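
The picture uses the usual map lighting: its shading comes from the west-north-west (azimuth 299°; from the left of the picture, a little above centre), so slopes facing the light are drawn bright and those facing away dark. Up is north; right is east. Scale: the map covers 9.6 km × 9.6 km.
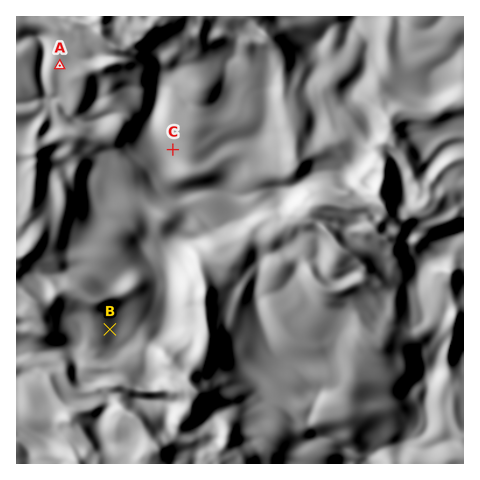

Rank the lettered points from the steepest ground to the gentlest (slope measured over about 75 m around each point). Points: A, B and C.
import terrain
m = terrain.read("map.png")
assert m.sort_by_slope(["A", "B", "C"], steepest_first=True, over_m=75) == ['C', 'B', 'A']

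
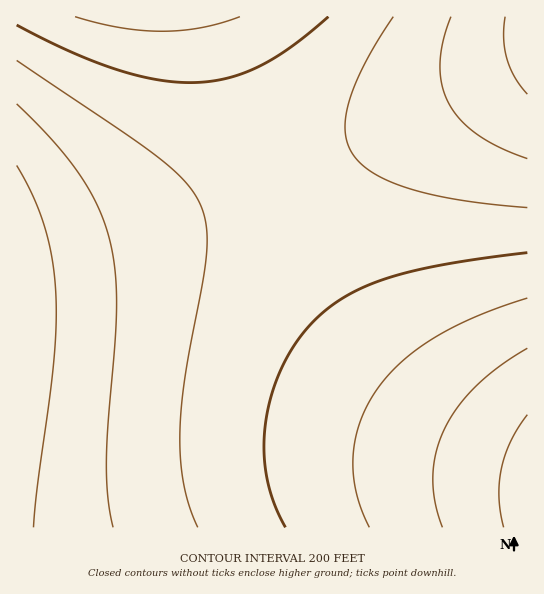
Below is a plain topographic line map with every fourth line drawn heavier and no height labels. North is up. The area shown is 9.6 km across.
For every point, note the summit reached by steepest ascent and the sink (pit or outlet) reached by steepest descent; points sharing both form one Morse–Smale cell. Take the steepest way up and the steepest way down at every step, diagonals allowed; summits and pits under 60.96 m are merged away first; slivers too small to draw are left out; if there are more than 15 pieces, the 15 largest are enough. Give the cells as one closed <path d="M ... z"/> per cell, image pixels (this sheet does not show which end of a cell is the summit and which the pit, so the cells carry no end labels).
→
<path d="M275 181l-62 26-78 25-69 17-50 9 1 270 511-1 0-73-58-27-32-20-31-24-32-33-30-37-24-38-33-64z"/><path d="M527 63l-153 74-98 45 12 29 33 64 24 38 30 37 32 33 31 24 32 20 57 26z"/><path d="M218 16l-202 1 1 240 49-8 69-17 78-25 62-26-28-74z"/><path d="M527 16l-308 1 28 90 26 71 4 3 72-32 177-85 2-2z"/>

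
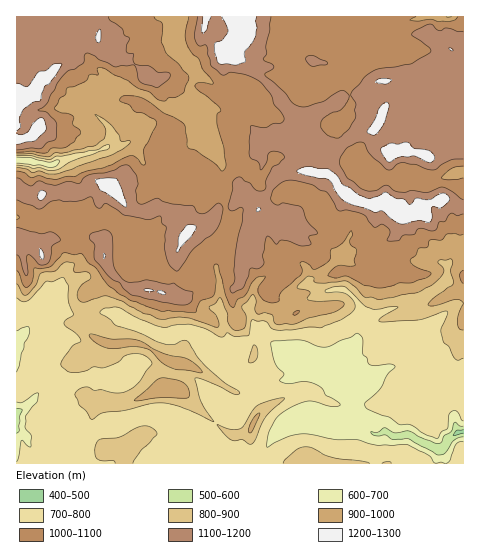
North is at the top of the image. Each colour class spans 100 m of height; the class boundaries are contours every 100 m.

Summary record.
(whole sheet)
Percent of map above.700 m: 94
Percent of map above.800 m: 73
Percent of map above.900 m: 63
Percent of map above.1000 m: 52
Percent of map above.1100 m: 25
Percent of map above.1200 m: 4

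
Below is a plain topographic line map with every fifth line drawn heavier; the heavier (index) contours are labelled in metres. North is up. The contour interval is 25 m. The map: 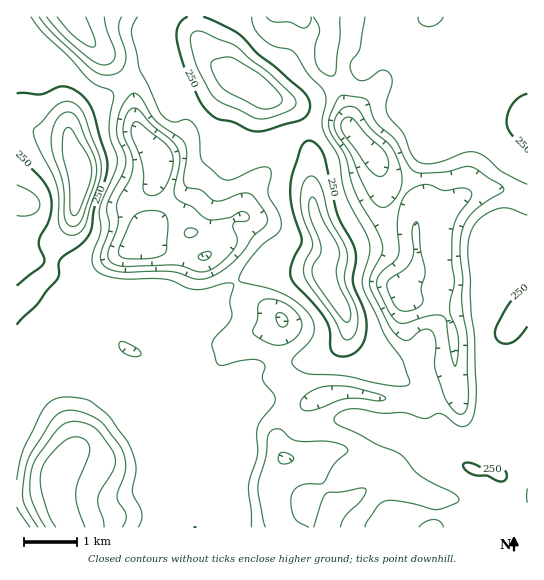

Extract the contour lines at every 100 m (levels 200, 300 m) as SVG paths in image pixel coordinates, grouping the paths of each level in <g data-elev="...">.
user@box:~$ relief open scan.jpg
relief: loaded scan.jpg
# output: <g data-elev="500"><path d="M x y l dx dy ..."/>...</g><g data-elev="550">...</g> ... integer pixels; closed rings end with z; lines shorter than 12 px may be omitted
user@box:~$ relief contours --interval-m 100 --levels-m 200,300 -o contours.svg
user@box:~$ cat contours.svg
<g data-elev="200"><path d="M38 527l-12-18-3-10 0-12 3-22 5-12 22-34 8-7 9-2 15 3 14 7 6 6 17 24 3 9 1 10-9 28 1 5 8 13 0 6-4 6"/><path d="M266 527l-7-30-1-12 8-28 2-22 3-4 6-2 5 1 8 8 5 3 37 1 11 3 5 5-1 3-13 12-11 18-21 2-5 3-4 5-2 10 3 14 4 5 11 5"/><path d="M314 527l7-25 5-8 35-6 4 1 1 2-3 7-17 17-6 12"/><path d="M459 414l-6-4-7-9-10-28-2-10 2-20-3-11-4-3-4 0-6 2-10 9-4 0-6-2-9-11-19-37-1-12 12-24 0-9-5-14-22-38-10-38-12-18-4-8 0-7 1-7 7-14 4-5 20 1 6 3 8 21 20 19 12 23 7 8 8 2 21-1 27-5 7 2 23 16 4 4-2 4-17 10-14 11-6 9-4 11-1 15 3 30-1 20 5 39 1 57-2 15-3 4z"/><path d="M303 410l-3-5 4-8 10-7 12-4 27 1 26 7 7 4-3 2-4 1-20-3-13 1-31 11z"/><path d="M274 345l-15-7-5-4-1-3 4-12 1-14 4-4 4-2 11 1 10 5 10 8 5 9-2 9-6 8-9 5z"/><path d="M199 279l-28-7-53 0-11-4-6-6 0-9 8-26-2-16 0-6 16-31 3-11-1-9-8-19 0-14 6-16 10-12 4 1 4 3 10 18 6 7 27 20 3 11-3 26 2 8 15 3 10 9 6 2 6-1 18-6 8-1 6 6 12 16 0 6-1 4-13 12-9 13-10 11-19 14-8 3z"/><path d="M122 17l-3 12 6 22 0 11-2 5-4 5-12 3-9-2-9-6-36-33-14-17"/><path d="M311 17l0 2-2 6-6 3-13-6-17 0-7-5"/><path d="M340 17l0 20-4 33-2 5-3 1-9-4-6-9-1-16 5-17-2-6-5-7"/></g><g data-elev="300"><path d="M346 322l3-1 2-8-2-8-9-18-3-9-1-8 3-13 0-8-16-30-8-20-4-2-2 6 0 11 10 25 2 10-1 6-7 11 0 9 12 20z"/><path d="M70 226l7 0 5-7 12-36 3-14-3-13-16-37-4-5-7-2-6 3-6 7-3 9-1 11 2 13 10 30 2 33 2 5z"/><path d="M261 109l13-2 5-2 3-4-1-6-11-12-13-11-24-14-8-1-12 4-2 4 1 5 10 18 8 5z"/></g>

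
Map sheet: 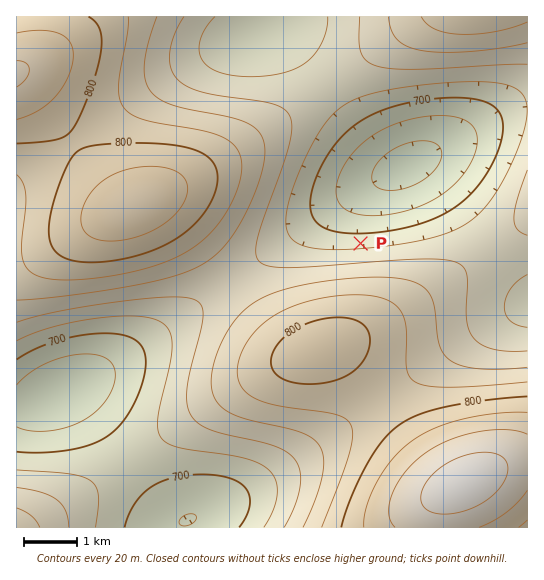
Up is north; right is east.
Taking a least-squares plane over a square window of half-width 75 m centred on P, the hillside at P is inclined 4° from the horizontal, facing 357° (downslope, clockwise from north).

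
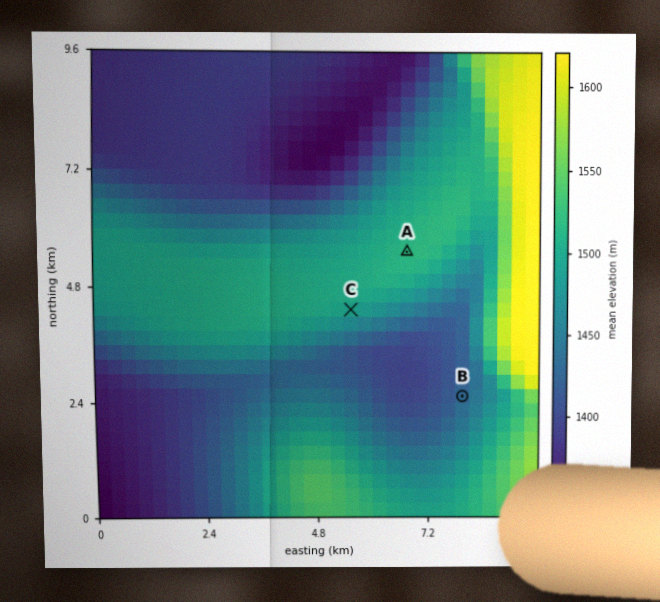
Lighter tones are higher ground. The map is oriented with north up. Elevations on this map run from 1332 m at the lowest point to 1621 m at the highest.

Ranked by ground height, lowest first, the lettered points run B C A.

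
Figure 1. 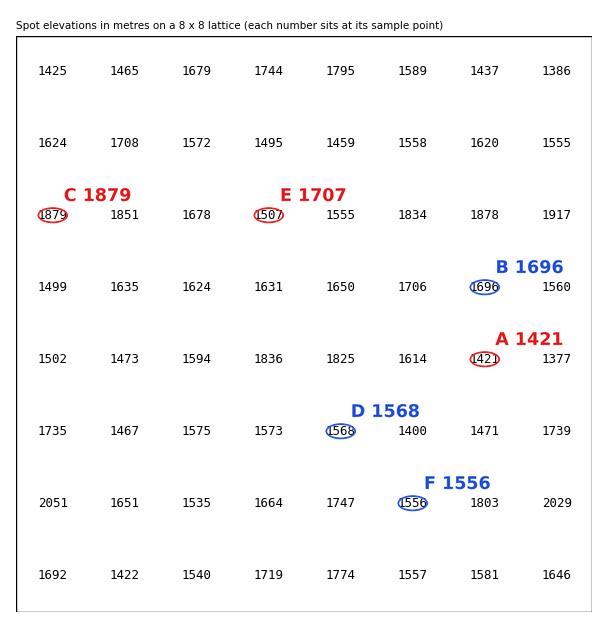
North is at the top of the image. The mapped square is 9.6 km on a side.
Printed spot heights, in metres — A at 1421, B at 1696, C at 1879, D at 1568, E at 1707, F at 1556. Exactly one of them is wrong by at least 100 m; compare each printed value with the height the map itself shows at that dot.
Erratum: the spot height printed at E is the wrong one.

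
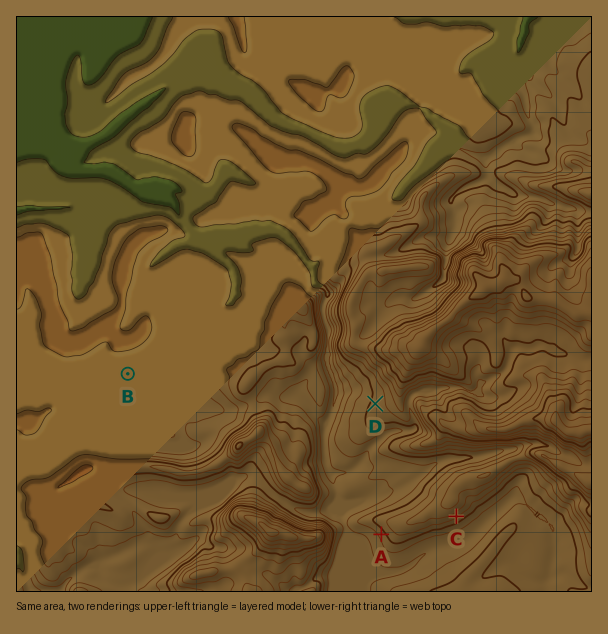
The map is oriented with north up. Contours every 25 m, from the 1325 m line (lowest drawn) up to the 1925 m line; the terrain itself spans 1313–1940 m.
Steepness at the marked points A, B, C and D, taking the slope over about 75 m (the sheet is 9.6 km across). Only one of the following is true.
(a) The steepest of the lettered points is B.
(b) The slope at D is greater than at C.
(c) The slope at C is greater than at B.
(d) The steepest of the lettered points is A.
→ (c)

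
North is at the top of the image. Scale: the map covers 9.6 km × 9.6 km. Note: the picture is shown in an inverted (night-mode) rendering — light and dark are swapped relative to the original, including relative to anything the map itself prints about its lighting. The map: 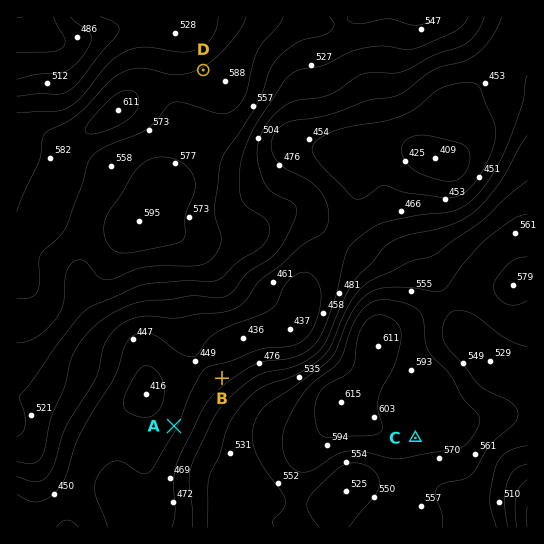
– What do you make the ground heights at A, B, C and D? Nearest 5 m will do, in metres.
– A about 445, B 465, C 590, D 580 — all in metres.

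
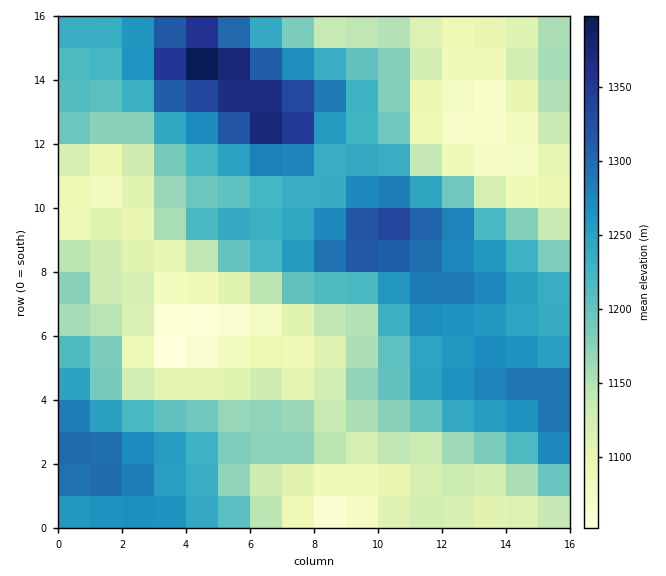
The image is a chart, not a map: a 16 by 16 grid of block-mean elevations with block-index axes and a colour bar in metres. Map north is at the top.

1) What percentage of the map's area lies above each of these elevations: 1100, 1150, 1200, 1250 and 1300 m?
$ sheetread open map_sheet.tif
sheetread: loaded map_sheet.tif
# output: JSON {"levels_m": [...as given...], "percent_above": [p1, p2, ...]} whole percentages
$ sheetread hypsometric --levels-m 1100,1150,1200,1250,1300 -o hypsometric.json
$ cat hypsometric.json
{"levels_m": [1100, 1150, 1200, 1250, 1300], "percent_above": [84, 63, 48, 28, 8]}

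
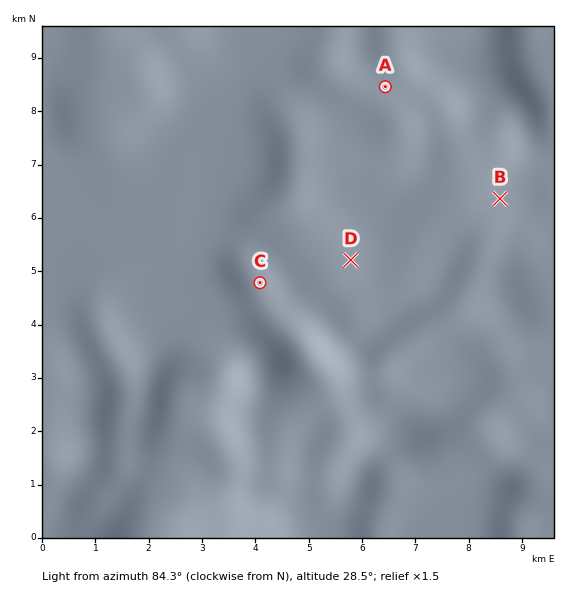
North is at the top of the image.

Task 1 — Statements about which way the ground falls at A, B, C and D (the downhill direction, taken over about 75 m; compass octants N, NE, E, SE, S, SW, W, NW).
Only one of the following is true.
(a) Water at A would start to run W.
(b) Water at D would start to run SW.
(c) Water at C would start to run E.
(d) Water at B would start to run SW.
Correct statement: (c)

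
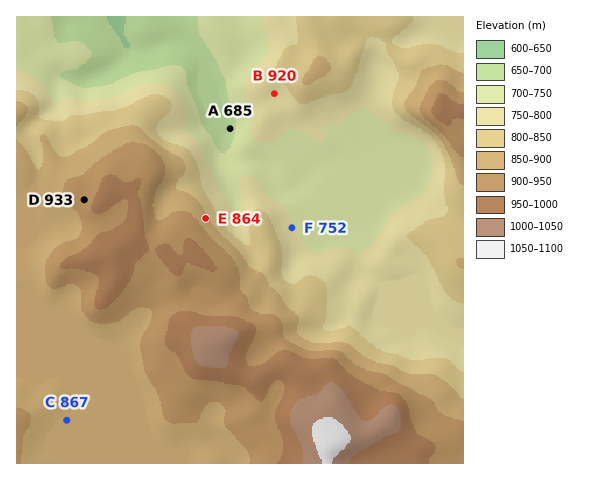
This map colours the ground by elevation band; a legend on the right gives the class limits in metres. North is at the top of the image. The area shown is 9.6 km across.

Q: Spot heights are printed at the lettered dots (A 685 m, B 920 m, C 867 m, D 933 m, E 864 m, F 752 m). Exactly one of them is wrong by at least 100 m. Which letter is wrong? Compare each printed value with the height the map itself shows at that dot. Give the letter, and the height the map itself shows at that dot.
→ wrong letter B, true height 770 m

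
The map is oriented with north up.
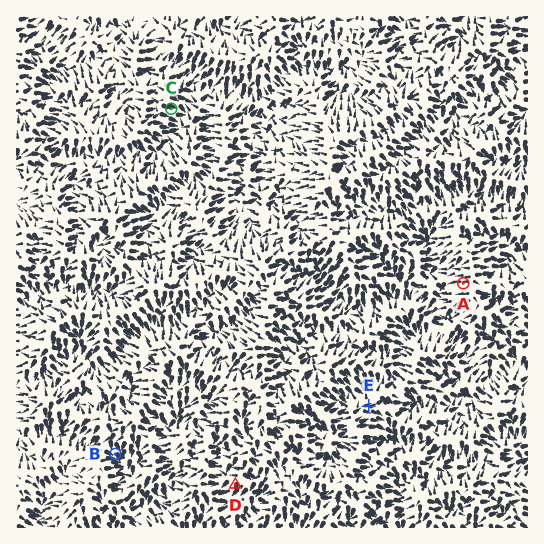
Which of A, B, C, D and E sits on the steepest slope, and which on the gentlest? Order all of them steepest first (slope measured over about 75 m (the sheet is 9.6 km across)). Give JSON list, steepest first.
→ ["C", "D", "A", "B", "E"]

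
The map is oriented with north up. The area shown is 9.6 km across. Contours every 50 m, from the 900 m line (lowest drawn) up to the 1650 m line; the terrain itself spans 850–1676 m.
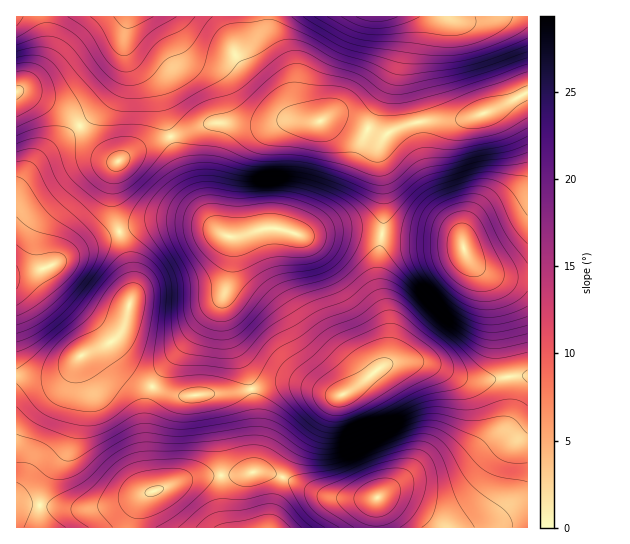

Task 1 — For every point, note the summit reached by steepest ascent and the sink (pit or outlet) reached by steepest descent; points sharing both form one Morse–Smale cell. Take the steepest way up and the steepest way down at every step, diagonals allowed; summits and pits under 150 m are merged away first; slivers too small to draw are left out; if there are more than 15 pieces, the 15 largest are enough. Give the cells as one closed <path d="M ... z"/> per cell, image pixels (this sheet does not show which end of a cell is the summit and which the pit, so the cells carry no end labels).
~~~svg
<path d="M107 347l-5 0-20 8-15 14-12 7-39 1 1 151 117 0 3-19 6-11 7-6 44-15 49-2 8-3 15 0 11 3 48 21 20 3 32-2 0 31 151-1-1-151-57 4-40-16-28-3-19 4-40 30-12 0-26-10-22-2-53 10-51 3-25-8-21-12z"/><path d="M183 221l-33 2-30 8 12 46 0 20-7 26-5 11-16 12 11 8 5 9 13 13 21 12 25 8 51-3 53-10 22 2 26 10 12 0 14-8 28-24 3-6 1-27-1-12-9-32 0-33 2-11-2-9-20-2-26 0-30 5-21-7-16-1-35 9-25-12z"/><path d="M338 117l-9 0-8 4-32-1-31 5-45-2-62 20-17 8-17 11-4 12 0 37 6 20 31-8 33-2 23 4 25 12 35-9 16 1 21 7 30-5 26 0 22 4 2-2 1-14 0-29-5-41 6-14z"/><path d="M527 16l-258 0-1 10 5 15 16 28 3 9 1 25 8 13 10 5 27-4 39 16 9 2 8-6 25-8 42-1 12-3 22-8 32-16z"/><path d="M267 16l-137 0-5 13-1 36-5 18-12 19-27 24 22 26 16 9 27-16 61-21 24-1 28 2 31-5 21 1-9-5-6-9-4-34-4-11-16-27z"/><path d="M527 93l-32 16-22 8-12 3-42 1-18 6-14 6-8 16 5 41 0 29-3 15 76 7 6 4 5 13 13 11 17 7 29 1z"/><path d="M390 235l-9 0-2 18 0 33 9 32 1 12-1 27-4 8 18-4 23 2 45 17 57-4 1-98-30-2-17-7-13-11-5-13-6-4z"/><path d="M119 232l-20 7-53 29-30 7 1 101 33 1 9-2 23-20 24-10 14-11 5-11 7-26 0-20z"/><path d="M81 127l-3 0-33 26-18 20-11 17 1 85 29-7 27-16 46-21-7-34 1-23 4-12-15-10z"/><path d="M266 472l-72 5-44 15-7 6-6 11-2 18 241 0 1-30-32 2-20-3-31-15z"/><path d="M129 16l-112 0-1 75 13 2 26 12 16 11 10 9 26-23 12-19 5-18 0-28z"/><path d="M25 92l-9 1 1 96 10-16 18-20 35-27-18-17z"/>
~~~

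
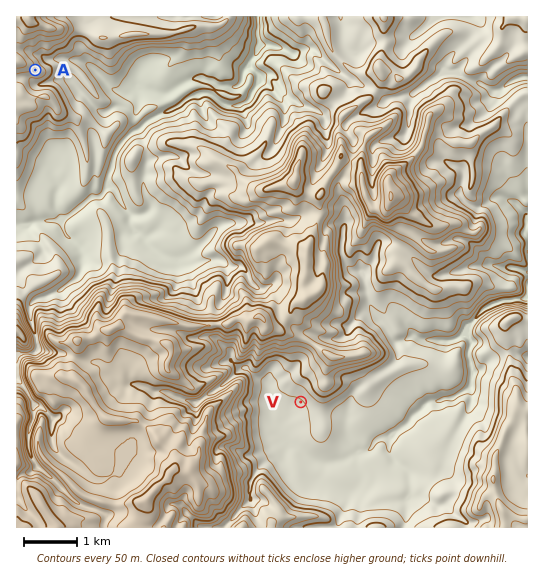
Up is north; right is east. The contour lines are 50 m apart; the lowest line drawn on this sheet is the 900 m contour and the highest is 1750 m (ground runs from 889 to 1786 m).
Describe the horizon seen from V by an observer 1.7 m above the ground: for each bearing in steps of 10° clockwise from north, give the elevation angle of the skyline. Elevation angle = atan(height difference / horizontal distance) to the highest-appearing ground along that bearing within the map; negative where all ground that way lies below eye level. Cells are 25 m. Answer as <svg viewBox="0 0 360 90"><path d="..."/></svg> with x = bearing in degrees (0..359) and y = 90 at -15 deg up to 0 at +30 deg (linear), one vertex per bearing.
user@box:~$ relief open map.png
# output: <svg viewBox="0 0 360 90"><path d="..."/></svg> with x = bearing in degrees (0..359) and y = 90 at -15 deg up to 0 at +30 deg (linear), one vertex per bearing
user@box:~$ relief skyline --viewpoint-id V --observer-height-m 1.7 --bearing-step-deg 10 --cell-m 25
<svg viewBox="0 0 360 90"><path d="M0 34l10-1 10-4 10-4 10 0 10-4 10 0 10 6 10 8 10 7 10 6 10 3 10 1 10 3 10 2 10-2 10 1 10-4 10-2 10-3 10-1 10 5 10-15 10-3 10-2 10 0 10 0 10 2 10 1 10 4 10 3 10-2 10-6 10-4 10 0 10 2"/></svg>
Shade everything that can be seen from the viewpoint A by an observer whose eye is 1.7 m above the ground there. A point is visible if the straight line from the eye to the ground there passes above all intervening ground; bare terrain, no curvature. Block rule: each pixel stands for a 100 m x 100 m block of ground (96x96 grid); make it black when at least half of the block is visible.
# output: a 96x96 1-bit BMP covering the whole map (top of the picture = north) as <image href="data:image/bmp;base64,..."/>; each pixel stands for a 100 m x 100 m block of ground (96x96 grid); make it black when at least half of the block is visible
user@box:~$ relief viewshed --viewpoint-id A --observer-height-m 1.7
<image width="96" height="96" href="data:image/bmp;base64,Qk2+BAAAAAAAAD4AAAAoAAAAYAAAAGAAAAABAAEAAAAAAIAEAAATCwAAEwsAAAIAAAAAAAAA////AAAAAAAAAAAAAAAAAAAAAAAAAAAAAAAAAAAAAAACAAAAAAAAAAAAAAACAAAAAAAAAAAAAAAEAAAAAAAAAAAAAAAMAAAAAAAAAAAAAAAYAAAAAAAAAAAAAAA4AAAAAAAAAAAAAABgAAAAAAAAAAAAAAAAAAAAAAAAAAAAAAAAAAAAAAAAAAAAAAAAAAAAAAAAAAAAAADAAAAAAAAAAAAAAACAAAAAAAAAAAAAAAAAAAAAAAAAAAAAAAAAAAAAAAAAAAAAAAAAAAAAAAAAAAAAAAAAAAAAAAAAAAAAAAAAAAAAAAAAAAAAAAAAAAAAAAAAAAAAAACAAAAAAAAAAAAAAADAAAAAAAAAAAAAAADAAAAAAAAAAAAAAADAAAAAAAAAAAAAAAAAAAAAAAAAAAAAAAAAAAAAAAAAAAAAAAAAAAAAAAAAAAAAAAAAAAAAAAAAAAAAAAAB4AAAAAAAAAAAAAA/4AAAAAAAAAAAAAA8gAAAAAAAAAAAAAAYAAAAAAAAAAAAAAAAAAAAAAAAAAAAAAAAAAAAAAAAAAAAAAAAAAAIAAAAAAAAAAAh/AAAAAAAAAAAAABH/gAAAAAAAAAAAACH/8AAAAAAAAAAAACH//AD/zAAAAAAAAAAH/B///gAAAAAAAAAD/////8gAAAAAAAAB3//+f9wAAAAAAAAAzwP+P/8AAAAAAAAAZ4H+P/+AAAAAAAAAA/z/P+PAAAAAAAAAAAL/OwEAAAAAAAAAAAD/uwEAAAAAAAAAAAD//gEAAAAAAAAAAAD/+gCAAAAAAAAAAAD/4gCAAAAAAAAAAAH8ZgGAAAAAAAAAAAH+ZgGAAAAAAAAAAAP/7wOAAAAAAAAAAAfh/4eAAAAAAAAAAAfw/8fAAAAAAAAAAA/wP/fAAAAAAAAAAA/wAPgAAAAAAAAAAB/4AAAAAAAAAAAAAA/gAAAAAAAAAAAAAA/gAAAAAAAAAAAAAAwgAAAAAQAAAAAAAIxQfgAAAQAAAAAAAI5w/wAAAQAAAAAAAY/wf8AAAwAAAAAAAQ////wAAwAAAAAAAw////wAAwAAAAAAAw/8cf4AAQAAAAAABw/84f4AAYAAAAAAAw//+H4AAOAAAAAAAw4/3j4AAAAAAAAAAZg/Dx8AAAAAAAAAIf//h48CAAAAAAAAIP//w48CEAAAAAAAYD/9w4cCMAAAAAAAcD/xwceGfAIAAAAAeB/x48OGbgIAAAAA/A/z48OGAQIAAAAHDsHzB8PPAAMAAAAGB/D2B8f/gAOAABwAAf48B8f/4AHAAAwAQP8c4c/wMADgAD/AAP/D+Z/wAABgADkAAf/3mP/wB4AAADAAAf//pH/4DgAAAAAACf//wH/4PgAAAAQAGH//gH3w/AAAABwAMB//gPnzHAAAAAAAcAf/gPHuHAAAAAAD8AH/gHH8DAAAAAH/8AH7AA/8DgIAAA/z+Af7AA/4DgEAAF/3///yAA/4DwCACN/vx/jyAA94DgAACN+AgAAiAA9wDgAAGMwA4AAAAA7wDgAAD8AA8AAAAA7wHgAAB8="/>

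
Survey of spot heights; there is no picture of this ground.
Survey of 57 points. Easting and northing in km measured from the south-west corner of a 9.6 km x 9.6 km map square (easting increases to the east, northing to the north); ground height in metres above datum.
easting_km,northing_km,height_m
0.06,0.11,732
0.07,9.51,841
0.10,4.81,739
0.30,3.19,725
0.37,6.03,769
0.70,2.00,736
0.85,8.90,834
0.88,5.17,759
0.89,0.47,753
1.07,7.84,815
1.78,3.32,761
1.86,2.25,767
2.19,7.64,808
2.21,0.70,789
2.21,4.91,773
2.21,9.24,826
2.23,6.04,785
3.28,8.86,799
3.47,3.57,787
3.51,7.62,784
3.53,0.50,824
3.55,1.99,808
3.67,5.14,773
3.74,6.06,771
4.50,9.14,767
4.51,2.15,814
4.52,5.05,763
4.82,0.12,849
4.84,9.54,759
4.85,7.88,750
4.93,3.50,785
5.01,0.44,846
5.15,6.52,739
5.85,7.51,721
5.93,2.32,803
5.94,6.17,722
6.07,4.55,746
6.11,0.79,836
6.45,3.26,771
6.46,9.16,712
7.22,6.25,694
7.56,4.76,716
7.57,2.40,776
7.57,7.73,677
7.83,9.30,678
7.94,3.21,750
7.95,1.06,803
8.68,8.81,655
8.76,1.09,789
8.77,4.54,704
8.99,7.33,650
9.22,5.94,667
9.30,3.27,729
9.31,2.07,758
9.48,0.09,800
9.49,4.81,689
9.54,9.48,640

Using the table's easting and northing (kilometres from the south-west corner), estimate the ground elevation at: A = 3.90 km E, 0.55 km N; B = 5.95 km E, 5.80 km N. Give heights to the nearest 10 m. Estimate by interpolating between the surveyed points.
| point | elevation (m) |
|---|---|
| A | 830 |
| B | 730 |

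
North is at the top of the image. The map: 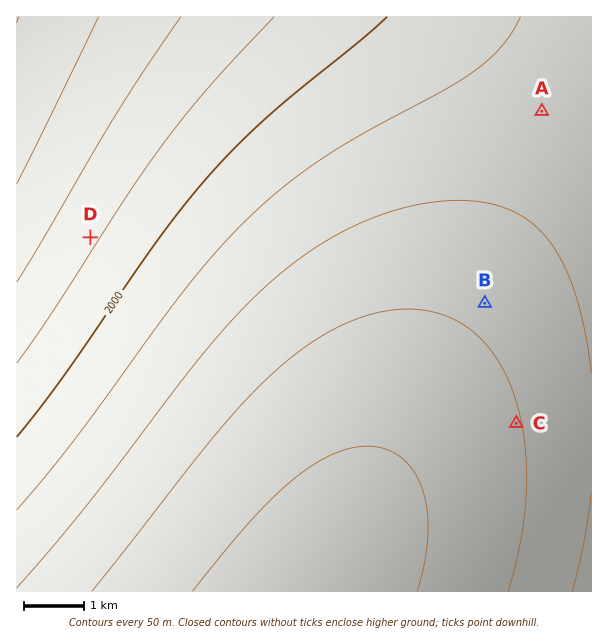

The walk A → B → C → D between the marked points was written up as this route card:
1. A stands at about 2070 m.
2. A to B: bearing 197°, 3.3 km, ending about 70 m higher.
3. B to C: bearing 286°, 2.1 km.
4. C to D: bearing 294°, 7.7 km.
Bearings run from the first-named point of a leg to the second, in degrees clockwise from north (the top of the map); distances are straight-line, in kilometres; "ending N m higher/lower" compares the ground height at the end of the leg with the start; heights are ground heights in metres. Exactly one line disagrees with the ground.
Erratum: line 3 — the bearing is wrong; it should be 165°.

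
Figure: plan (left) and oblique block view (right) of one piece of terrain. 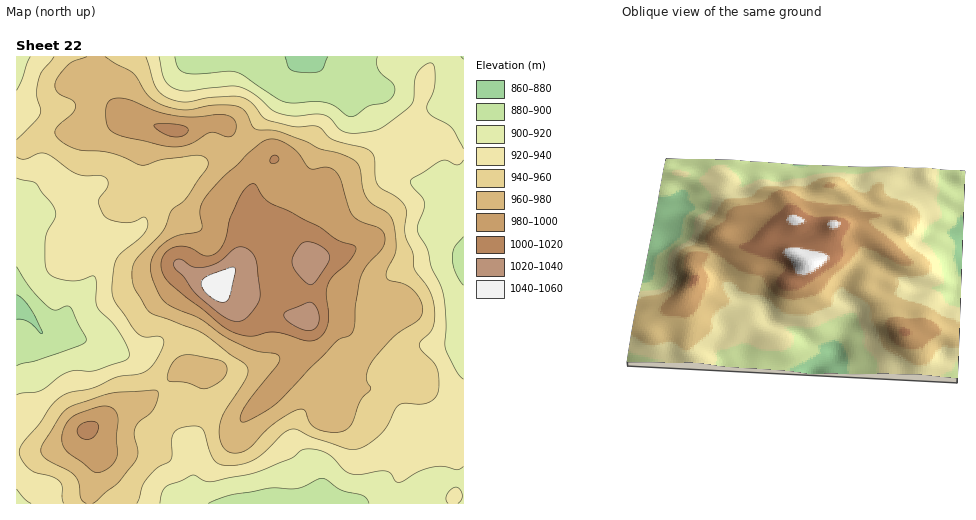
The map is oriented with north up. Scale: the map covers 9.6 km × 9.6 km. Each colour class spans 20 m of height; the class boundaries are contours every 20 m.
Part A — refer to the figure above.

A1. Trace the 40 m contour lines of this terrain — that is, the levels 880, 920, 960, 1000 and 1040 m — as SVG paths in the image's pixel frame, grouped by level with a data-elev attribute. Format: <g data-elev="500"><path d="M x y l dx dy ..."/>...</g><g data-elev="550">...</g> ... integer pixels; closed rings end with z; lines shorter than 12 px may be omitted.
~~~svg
<g data-elev="880"><path d="M17 295l7 5 6 9 12 24-2 0-12-11-11-3"/><path d="M328 57l-7 13-12 3-12-1-6-2-3-4-3-9"/></g><g data-elev="920"><path d="M160 503l2-10 3-6 27-12 3 0 8 5 7 2 39-8 42-15 9-8 6-2 11 1 10 3 6 5 11 12 6 4 10 1 25-4 5 2 5 7 3 2 5-1 16-10 11-3 12-2 16 4 5-4"/><path d="M458 503l3-3 1-5-2-6-4-2-4 2-5 5-1 5 2 4"/><path d="M17 489l8 10 6 4"/><path d="M463 379l-7-8-11-23 1-27-3-28-3-9-8-16-5-19-10-19 1-7 6-15 0-6-2-5-10-11-2-5 3-3 27-17 6-1 12 5 3-2 2-3"/><path d="M17 178l19 6 19 25 0 9-8 14-2 8 0 23 3 9 7 6 14 3 9 0 13-5 4 1 1 5 0 18 1 7 21 23 8 14 3 10-1 5-4 2-30 10-18-1-7 2-9 4-19 14-24 5"/><path d="M463 149l-11-21-20-12-5-6 0-4 6-14 2-9 0-15-3-5-7 2-8 9-3 8 0 18-6 8-29 21-9 3-17 1-12-3-11-12-7-3-8-1-22 2-16-4-6-3-17-15-15-7-10-1-41 5-13-2-7-4-4-6-5-22"/><path d="M30 57l-13 33"/></g><g data-elev="960"><path d="M93 503l25-20 18-23 2-8-4-16 1-7 4-7 11-8 4-6 4-12 0-3-1-3-45 3-41 13-10 9-17 27-3 8 2 6 5 4 20 10 7 5 4 9 2 14 5 5"/><path d="M200 388l9 0 13-8 5-8-2-8-7-4-25-5-8 0-7 3-5 4-4 7-2 7 1 5 19 2z"/><path d="M87 57l-18 7-9 10-5 8 0 6 2 4 16 8 3 6-3 7-17 16-1 6 5 6 16 8 35 4 30 12 22-6 32-4 8 1 5 6-1 7-20 28-16 14-8 21-27 28-3 7-1 10 3 12 15 23 51 20 29 22 13 8 4 5 1 5-2 7-21 31-4 11-2 15 4 11 5 4 4 2 6 0 7-2 7-5 22-23 17-10 9-4 5 1 5 13 8 6 16 3 7 0 6-3 6-7 8-22 10-11-4-8-1-5 6-14 22-25 25-18 4-9-3-11-8-10-8-5-15-4-3-3 1-7 9-20-2-27-6-10-16-9-5-6-4-8-2-19-3-7-5-5-9-4-24-6-14-8-25-9-25-3-4-3-7-15-8-5-23-1-29 5-12-2-12-3-13-10-15-22-28-16"/></g><g data-elev="1000"><path d="M85 439l6 0 5-4 3-7-2-5-3-2-6 1-9 4-2 4 1 5z"/><path d="M303 340l12 0 6-3 4-5 4-13-3-24 2-11 5-8 18-16 4-7 1-5-2-3-18-6-18-13-48-23-7-6-7-12-5-1-7 6-5 9-9 20-5 22-7 10-5 4-6 1-19-9-7-1-7 1-6 3-5 6-2 7 1 8 4 8 6 6 49 40 10 6 19 5 19-4 8 0z"/><path d="M271 163l6 0 2-3-1-3-2-2-4 1-2 3z"/><path d="M169 136l7 1 7-1 4-4 1-3-5-3-9-2-15 0-5 1 6 6z"/></g><g data-elev="1040"><path d="M219 302l6 0 4-5 6-25 0-3-1-2-24 8-8 6-1 4 3 6 7 7z"/></g>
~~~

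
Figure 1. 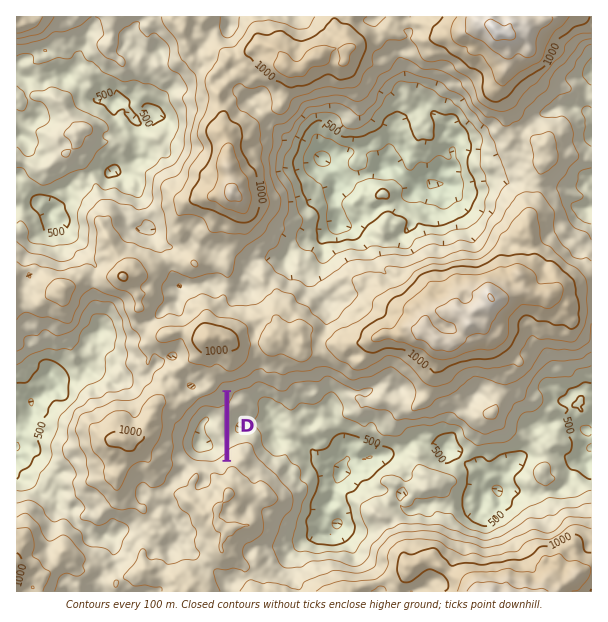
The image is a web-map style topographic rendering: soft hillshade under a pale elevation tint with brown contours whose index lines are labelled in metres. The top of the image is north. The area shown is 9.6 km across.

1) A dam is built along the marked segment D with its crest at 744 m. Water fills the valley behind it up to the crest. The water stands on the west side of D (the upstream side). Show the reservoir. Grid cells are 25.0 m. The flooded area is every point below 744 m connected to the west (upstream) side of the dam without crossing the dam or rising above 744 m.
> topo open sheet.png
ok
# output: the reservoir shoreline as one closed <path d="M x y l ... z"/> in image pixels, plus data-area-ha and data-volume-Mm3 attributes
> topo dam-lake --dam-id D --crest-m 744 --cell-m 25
<path d="M224 394l-1 2-4 2-3 0-4 4-8 0-6 2-10 12-2 9-6 9 0 18 3 5 9 6 5 1 15 0 3 2 9-5 0-67z" data-area-ha="69" data-volume-Mm3="61.06"/>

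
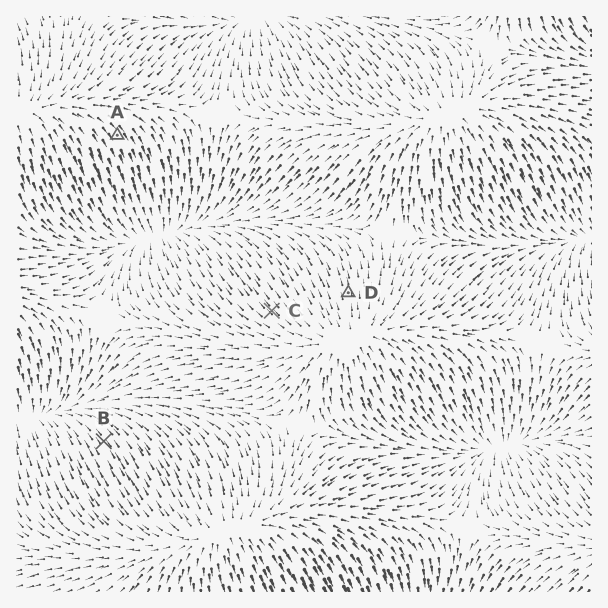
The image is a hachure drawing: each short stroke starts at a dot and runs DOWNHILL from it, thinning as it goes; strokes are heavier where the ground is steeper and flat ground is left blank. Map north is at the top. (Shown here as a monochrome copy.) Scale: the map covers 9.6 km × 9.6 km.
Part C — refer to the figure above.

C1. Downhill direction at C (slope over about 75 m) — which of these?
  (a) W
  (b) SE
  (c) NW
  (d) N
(c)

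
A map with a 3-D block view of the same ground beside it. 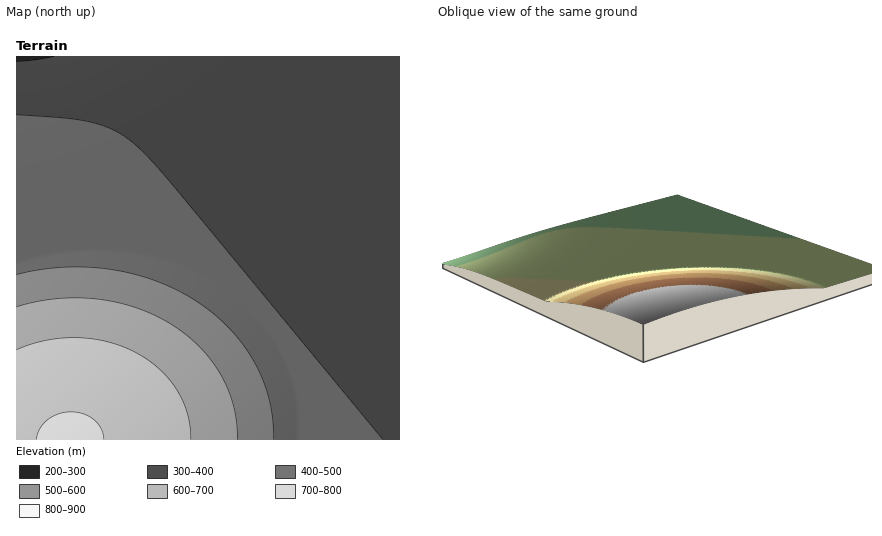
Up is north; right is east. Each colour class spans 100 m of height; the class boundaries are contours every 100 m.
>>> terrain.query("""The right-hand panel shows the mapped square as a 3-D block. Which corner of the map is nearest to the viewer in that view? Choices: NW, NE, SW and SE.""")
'SW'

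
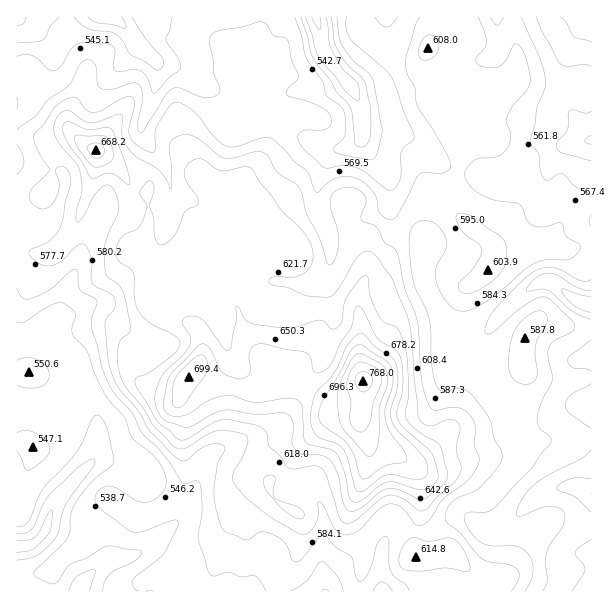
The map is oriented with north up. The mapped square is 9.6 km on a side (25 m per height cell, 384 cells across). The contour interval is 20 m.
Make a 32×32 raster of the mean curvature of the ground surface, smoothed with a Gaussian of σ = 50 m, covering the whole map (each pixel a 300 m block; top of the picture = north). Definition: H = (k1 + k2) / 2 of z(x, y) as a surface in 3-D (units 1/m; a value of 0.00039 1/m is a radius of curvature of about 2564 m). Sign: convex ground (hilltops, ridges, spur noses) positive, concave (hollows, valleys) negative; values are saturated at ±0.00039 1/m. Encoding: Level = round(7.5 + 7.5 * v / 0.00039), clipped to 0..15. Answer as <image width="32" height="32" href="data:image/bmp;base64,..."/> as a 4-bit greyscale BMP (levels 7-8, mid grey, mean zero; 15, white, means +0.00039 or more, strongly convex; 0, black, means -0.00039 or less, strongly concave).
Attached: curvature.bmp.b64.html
<image width="32" height="32" href="data:image/bmp;base64,Qk12AgAAAAAAAHYAAAAoAAAAIAAAACAAAAABAAQAAAAAAAACAAATCwAAEwsAABAAAAAAAAAAAAAAABEREQAiIiIAMzMzAERERABVVVUAZmZmAHd3dwCIiIgAmZmZAKqqqgC7u7sAzMzMAN3d3QDu7u4A////AJmwi7mZl4aIdKond3mciJfMuSRpl4iGmmaKTriqiqV4A8qWY4l5h1hld0qa9WiHZuB5iKhHiYZalbVWZXJFmZnyTImqpHl2vYTmEsQ2lWq5uQfbdIdqepY13hXIR4hDU6iQeGRZSZmHQ4977bh5mGiaqChjeTZ4aFJtrNdpiIiYuYlYZq0zN3m4nKpoh2eJmYZoVTnJlXZTyc5xKNlnhnd3iUV6/ImrlXp9dWOHZ4ZVmXc5579oiZhW7+hEd3ipicplW6Rf9Wh5YN/pNXh4uFh2ZWuGEtJ8mZK6SkZ3eaVWhniKZ2mVh2aEaktWd0m5qqVUhouZZpeIhppsVXczzcSpV1O4dnmWd2WpiDa7khsDiXS4iHeIZmdkfIdImbwwfpqie6h4iIh6o3uHV3eZu8iGxmqneHiJqpKZeGV4mYmaVVxXeVl3eIlUmGlWuohnlZtMVYpId3iJKto4qZd4hpl8V3SsKKmpikrKRbh2Z5aIVzLKiju4uXh2lleWd3amqVpN+2KZpGuWUzOZZ4eYd1WZzqsGuXRWhXuBlmmImXeFZeUskcp4h4q9kaaZmHd3eYZ5V/DIV3hmeBWXmXiZd2mnS3S1dWiIidYHeHh3fKeKyFqncUiIh5pwupfIZlmXWXZ5ngioiZiNFNqE2mpql1hYiUJbeZiJjgbrZ5isO4aH"/>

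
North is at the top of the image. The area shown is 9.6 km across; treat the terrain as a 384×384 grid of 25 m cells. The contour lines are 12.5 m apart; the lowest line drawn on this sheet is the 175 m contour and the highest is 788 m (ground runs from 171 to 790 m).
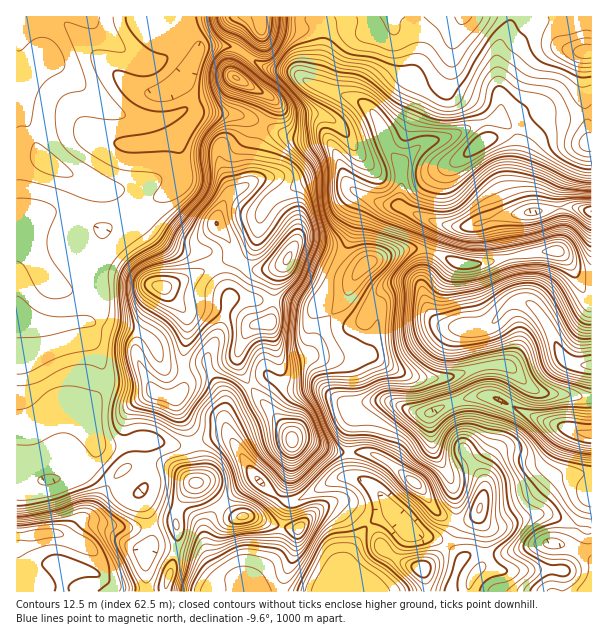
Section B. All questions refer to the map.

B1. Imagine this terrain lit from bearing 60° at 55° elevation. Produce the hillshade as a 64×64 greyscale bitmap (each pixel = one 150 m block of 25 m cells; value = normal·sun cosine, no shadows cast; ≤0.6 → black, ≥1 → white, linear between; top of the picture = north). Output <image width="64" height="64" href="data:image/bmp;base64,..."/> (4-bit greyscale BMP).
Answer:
<image width="64" height="64" href="data:image/bmp;base64,Qk12CAAAAAAAAHYAAAAoAAAAQAAAAEAAAAABAAQAAAAAAAAIAAATCwAAEwsAABAAAAAAAAAAAAAAABEREQAiIiIAMzMzAERERABVVVUAZmZmAHd3dwCIiIgAmZmZAKqqqgC7u7sAzMzMAN3d3QDu7u4A////AIiZmIiZmsuWi7uZmZiHeJqpiIiIdkM3moeJiIiYh3iJmZmYiIiby5Z7u6mZiId3mqmIiIdlMkiql4mIiZmHeJqZmYiIiKzLhnq7qYiIh3eJqpiIdkM0ebqYiJmaqqmaqoiIiHd5zcqHeruoiId3ZnmqmIdURXiau6iImqq7uqqpiIh3d5vcuYd4q5h3dmZlWKqYdlRpqpmqmHeJq7upmYiIiHeJvMuYh2erl2ZVRVVXqpd2VYu6mIh3ZniaqpiHd5mZmaq7qZmHVquWVURFZmiql3d3q6mGVmZmiZqZh2d4mZmqqqqqqpdXqoZVVnmZibqYiImqmGRGd2eaqqmHiJmZmZmZq8y6h2ipd2Z5vMuZq6mZmamGMlmXaKu7qZmqqpmZh4q8y6mGZ4d3iJvdy6iaqZmqmGMUnKdoq7uqq7uqmZmIiau6mIdVZniavNyoeJmqqrqWMSfNpliru6qruqmZmZiJmZmIh1RGiazdymNXmpmqqWMBa92WV6u7uqqqmYiIiIiIiIiHQ1irzdylEEeJmZmGQSa97IVXq8u7qpmZiIiIiId4iIdVeavN22EAN4iYh1Qki93aZWmrzLqpqqqIiIiJiHiJh3iZm83IIABHiIh2VGnN3bdFiru7qqu7u4iIiJmYeImIiImbzKUAAViZq6iJvM3clDerqqqrzMy7mIiJmZh3iIiHeJu6cxETerzuyqvLvNyDSLuqq83dzLuIiImZh2eIh2VomqlTIiWL3v7Kqqq923RZu6q83t26mYiIiZiHVndlRGmqp1MjR5vv/bmZq83LhWm7u83dyph2iIiIiIZVZUM1eqqXQyR5rO/sqZq83LqHeau8zLmHZVWIiIiIh1RURFaKqYZCNpu87+uZm8y5h3iJq7uoZEVVVoiIiIiHZERWeJqZhjJpu83uyYiKqGVVZnmamGM0Z4iJmYiIiIhkM2iZmqqFNYqqvdyWVnd1RFZmZ3dkM1iru7uYiIiIiHQjepiKqXRHqpm8yWVWd2VXiZiIdlRGm8zLu4iIiIiYYhWal4qoZGmpiLyod3eHeJq7uqmYdnm93cuqiIiImZhRJ6p2iqdVeah5zKiIiIibzMzLqZmZm83cuYiIiIiJh0E4qXV5l1V5l3rcqZmZmazd3cupmZmrzduWZoiIiIiHQlmYZWiYZWiGe9ypqZmZvN3dy6qZmJq8ymRFiIiIiIdTWIZUWJh1V3aL3KmZmZms3dy6qpmYibzJQjSIiIiIiGRFZTNYmHZXd5zcqZmZmazd3KmZiIiJvKYhI5mZmIiIYxNDNHmZh3eIrdypmZmYrN3LmId4iImqhBEkmZmZiIhhATNGiaqYiIiszKmIiZic3cl2ZneJmahjETWZmYiIiFAAJGiaqpiIh4u6qYeJmazduFVWZ4iIhkISV5mYiIiHUABGiamZmHZmeJmph3iarN22RERVZ3dlMRNomYiIiIdQAWiaqZmHZmVniaqXeJmry5UzNEVVVUMhFImYiIiIiGMSaaqpmYdmZmeau5h3iZqpdCJFZmZTIhE2moiIiIiIdkRomZmIh3iHZ6urqXeJqqhkNGiZmHVDM1i8iIiIiJiId2Z3d4h3mpdnm6u6mIq7uod5u7qqmId3i82IiIiJmIiIdkRWd2erp1aLvMupmry7u8zMupmZmYm93YiIiImYiIiGQkZmebuoZXvd7curvMzM3MupmZmIiL3tiIiIiYiIiIdTNFaLy6hme+7+y7vMzMzLqqmZqph4rN2IiIiIiIiIiHUyRpu6mHZ77/7LvMzLuYd4iImaqYic3YiIiIiIiIiIh0IlmqqYh4vu7cu7u6hlVWiIiImIeJqpiIiHd4iIiIiIYxNpmZmIm+7tuqmZhURWeIiIh3ZVZUKIh3d4iImZmJiFEEiZmZmb3u25d3h1RWeImYiHdkMyAId3d4iZmZmZmYYQN5mqmave3JdWiYZWZ4iIiHdkMiERh3eImZmZmZmZhQBYmaqqrN7shVebllZ3eIiHZUMiIjSIiJmZmZmZmZmEAWmZqqq97utlebuWZnd4iHZUMzM0RYiJmZmZmZmJmXQCeZmqq83u2Vabund3d3eIdlVERFVWiImZmZmYiIiYdBN6qpqrzd3HWKy4d4h3d3iHdmZmZmeImZmZmIiIiIiGM3qqmqq83JZ6vKdnd3d2eJmYd3dnd4iZmZiIiIiIiIdUaamZmKzbd5vLlmZmVWZ4mYh3d3d4iJmZiIiIiJmIiHVniHdnrcqavMp0VVREVniYh3h3d3iImZmIiImZmZiIdEVlREje27vLqENEREVniJh3iId3eIiZmIiJmZmZmIhiEjIkjf/cu6qFIkRVZ4mZmXd3d3d4iImIiJmZmZmYh1AAE2rf/suph1MjVmd4iZqod3d3Z3iIiIiJmZmIiIiHMABJ3u/tqHZlQ0VniHiJmphmd3dmd4iIiJmZmIiIiYcwBL7u7sl2VVVEVniHd4mZl2Z3d2ZmiIiJmZmIiImZmEAI3tqrl2ZVVVVmeHd3iZmYd3d2VWaIiJmZmIiJmZmYY0nKVHmGZlVWZmd4d3eJmZh3d2Zmd4iImZmIiJmZiJh0V2EDipd2ZmZ3d4iHd4mZmHd3d3eIiImZmIiZmZiIiGISAAerqId3d3d4iId3iJmYd3d4iJmImZmIiZmZmIiIUAASWczKmId4iIiIiIiImZmIiIiJmYiZmIiJmZmIiIcwADV6zcqYiIiIiIiIiHiJmYiIiIiI"/>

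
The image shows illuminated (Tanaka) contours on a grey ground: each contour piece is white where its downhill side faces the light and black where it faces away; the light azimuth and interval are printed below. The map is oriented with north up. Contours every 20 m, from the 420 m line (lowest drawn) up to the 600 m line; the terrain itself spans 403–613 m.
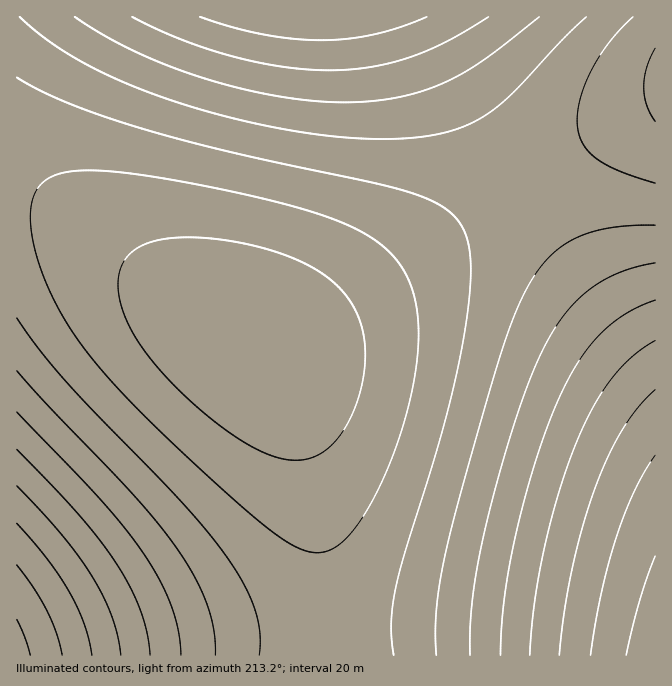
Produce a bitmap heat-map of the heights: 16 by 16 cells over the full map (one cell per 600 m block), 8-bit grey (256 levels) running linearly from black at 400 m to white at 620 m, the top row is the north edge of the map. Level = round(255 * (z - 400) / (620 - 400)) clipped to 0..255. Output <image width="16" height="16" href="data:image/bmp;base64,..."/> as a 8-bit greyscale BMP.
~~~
<image width="16" height="16" href="data:image/bmp;base64,Qk02BQAAAAAAADYEAAAoAAAAEAAAABAAAAABAAgAAAAAAAABAAATCwAAEwsAAAABAAAAAAAAAAAAAAEBAQACAgIAAwMDAAQEBAAFBQUABgYGAAcHBwAICAgACQkJAAoKCgALCwsADAwMAA0NDQAODg4ADw8PABAQEAAREREAEhISABMTEwAUFBQAFRUVABYWFgAXFxcAGBgYABkZGQAaGhoAGxsbABwcHAAdHR0AHh4eAB8fHwAgICAAISEhACIiIgAjIyMAJCQkACUlJQAmJiYAJycnACgoKAApKSkAKioqACsrKwAsLCwALS0tAC4uLgAvLy8AMDAwADExMQAyMjIAMzMzADQ0NAA1NTUANjY2ADc3NwA4ODgAOTk5ADo6OgA7OzsAPDw8AD09PQA+Pj4APz8/AEBAQABBQUEAQkJCAENDQwBEREQARUVFAEZGRgBHR0cASEhIAElJSQBKSkoAS0tLAExMTABNTU0ATk5OAE9PTwBQUFAAUVFRAFJSUgBTU1MAVFRUAFVVVQBWVlYAV1dXAFhYWABZWVkAWlpaAFtbWwBcXFwAXV1dAF5eXgBfX18AYGBgAGFhYQBiYmIAY2NjAGRkZABlZWUAZmZmAGdnZwBoaGgAaWlpAGpqagBra2sAbGxsAG1tbQBubm4Ab29vAHBwcABxcXEAcnJyAHNzcwB0dHQAdXV1AHZ2dgB3d3cAeHh4AHl5eQB6enoAe3t7AHx8fAB9fX0Afn5+AH9/fwCAgIAAgYGBAIKCggCDg4MAhISEAIWFhQCGhoYAh4eHAIiIiACJiYkAioqKAIuLiwCMjIwAjY2NAI6OjgCPj48AkJCQAJGRkQCSkpIAk5OTAJSUlACVlZUAlpaWAJeXlwCYmJgAmZmZAJqamgCbm5sAnJycAJ2dnQCenp4An5+fAKCgoAChoaEAoqKiAKOjowCkpKQApaWlAKampgCnp6cAqKioAKmpqQCqqqoAq6urAKysrACtra0Arq6uAK+vrwCwsLAAsbGxALKysgCzs7MAtLS0ALW1tQC2trYAt7e3ALi4uAC5ubkAurq6ALu7uwC8vLwAvb29AL6+vgC/v78AwMDAAMHBwQDCwsIAw8PDAMTExADFxcUAxsbGAMfHxwDIyMgAycnJAMrKygDLy8sAzMzMAM3NzQDOzs4Az8/PANDQ0ADR0dEA0tLSANPT0wDU1NQA1dXVANbW1gDX19cA2NjYANnZ2QDa2toA29vbANzc3ADd3d0A3t7eAN/f3wDg4OAA4eHhAOLi4gDj4+MA5OTkAOXl5QDm5uYA5+fnAOjo6ADp6ekA6urqAOvr6wDs7OwA7e3tAO7u7gDv7+8A8PDwAPHx8QDy8vIA8/PzAPT09AD19fUA9vb2APf39wD4+PgA+fn5APr6+gD7+/sA/Pz8AP39/QD+/v4A////AN/Co4VoUUA4OkhdeJe10uvStph8YUw8NjlHXHaUsc3lv6SIbVVBNC80Qldyj6zH3qiOc1pFNCkmLTtRa4ilwNeQdl1GMyUdHCQ0SmSAnbfNdl5HMyIXEhMcLUNceJOswl9IMyIUDAkMFyc9VW+IoLRLNSMVCwUFChQkOE9mfZKjOykaDwgFBw0XJTdKXnGBjzIjGBENDA8WHys5SFZkcHkuIxwZGBoeJCw1PkhRWV9iLikmJiktMjc9Q0hMT1BQTjQzNTk+REpPUlRUU1BLRT49QkhQV19laWtpZV5WTEA0SlRfaXR9g4aGgXpvYlNDMltpeIaSnKOlo52ShHRiTzw="/>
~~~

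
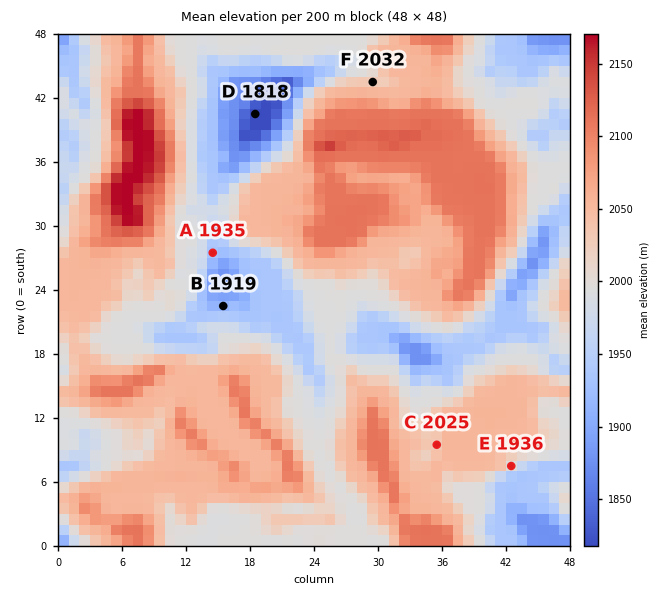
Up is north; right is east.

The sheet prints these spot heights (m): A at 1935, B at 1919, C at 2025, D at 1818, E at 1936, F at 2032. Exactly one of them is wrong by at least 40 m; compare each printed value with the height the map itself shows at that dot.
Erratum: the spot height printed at E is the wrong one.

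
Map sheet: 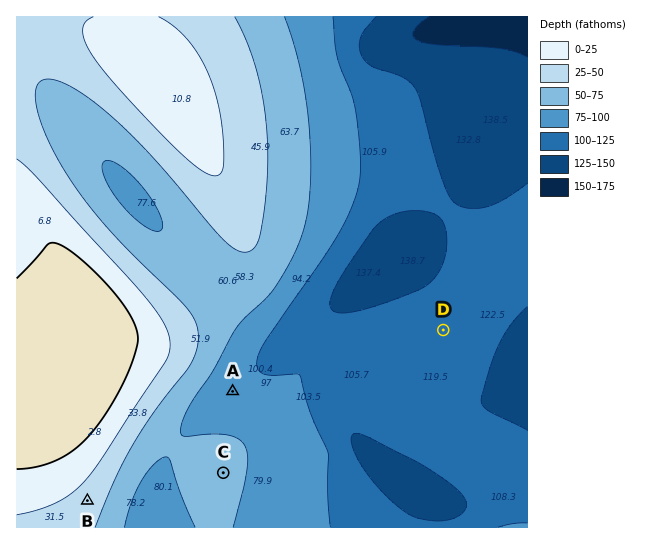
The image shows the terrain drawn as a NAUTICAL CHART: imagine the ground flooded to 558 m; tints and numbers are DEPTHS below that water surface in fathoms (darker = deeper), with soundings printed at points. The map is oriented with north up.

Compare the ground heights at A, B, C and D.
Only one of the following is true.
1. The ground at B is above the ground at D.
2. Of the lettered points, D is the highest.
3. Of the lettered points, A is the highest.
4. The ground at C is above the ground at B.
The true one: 1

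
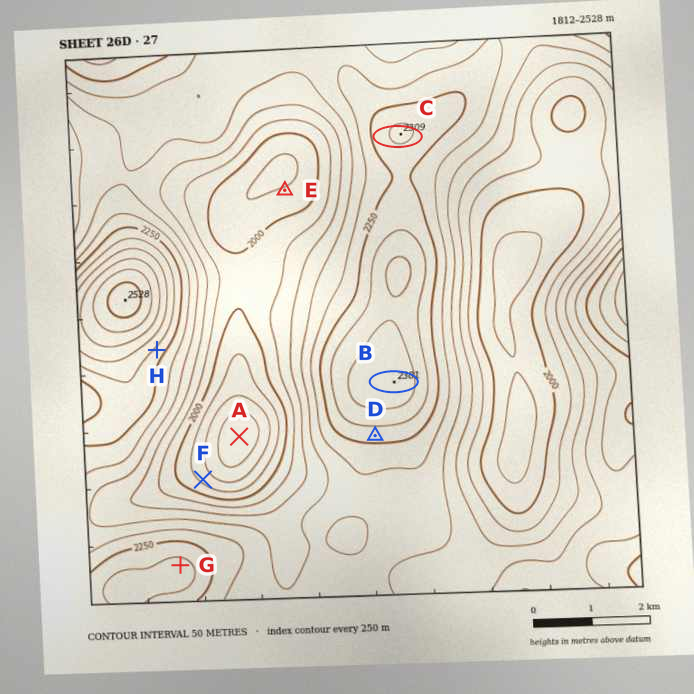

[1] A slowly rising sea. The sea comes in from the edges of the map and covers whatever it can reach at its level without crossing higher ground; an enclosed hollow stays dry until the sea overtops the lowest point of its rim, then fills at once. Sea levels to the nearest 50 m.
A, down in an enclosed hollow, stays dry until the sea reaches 2150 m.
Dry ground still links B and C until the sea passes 2250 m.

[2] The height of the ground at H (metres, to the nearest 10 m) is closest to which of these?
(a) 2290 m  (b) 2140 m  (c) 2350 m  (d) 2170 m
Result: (a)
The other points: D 2270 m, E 1950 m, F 1940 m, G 2310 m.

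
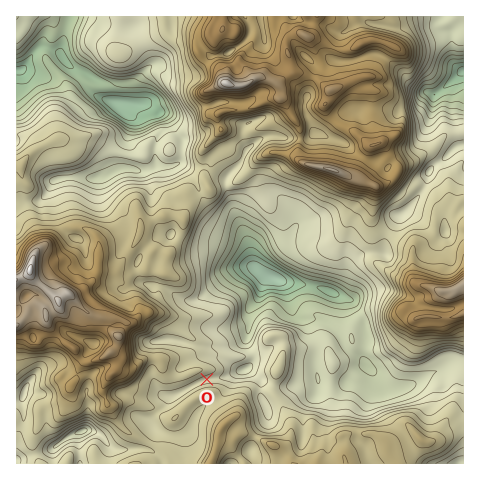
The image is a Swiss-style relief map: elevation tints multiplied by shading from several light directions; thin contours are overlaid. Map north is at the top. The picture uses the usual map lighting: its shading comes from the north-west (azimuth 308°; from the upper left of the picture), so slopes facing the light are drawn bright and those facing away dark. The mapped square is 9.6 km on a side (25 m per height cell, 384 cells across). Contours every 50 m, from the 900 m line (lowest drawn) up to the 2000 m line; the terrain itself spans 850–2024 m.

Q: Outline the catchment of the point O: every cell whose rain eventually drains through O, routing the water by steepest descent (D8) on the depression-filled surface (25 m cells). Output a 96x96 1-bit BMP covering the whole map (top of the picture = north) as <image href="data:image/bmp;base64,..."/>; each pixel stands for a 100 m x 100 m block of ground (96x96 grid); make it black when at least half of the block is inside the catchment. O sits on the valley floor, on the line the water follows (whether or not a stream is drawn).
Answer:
<image width="96" height="96" href="data:image/bmp;base64,Qk2+BAAAAAAAAD4AAAAoAAAAYAAAAGAAAAABAAEAAAAAAIAEAAATCwAAEwsAAAIAAAAAAAAA////AAAAAAAAAAAAH8AAAAAAAAAAAAAAf8AAAAAAAAAAAAAA/+AAAAAAAAAAAAAD/+AAAAAAAAAAAAAP/+AAAAAAAAAAAAA//+AAAAAAAAAAAAD//+AAAAAAAAAAAAH///AAAAAAAAAAAAP///gAAAAAAAAAAAf///gAAAAAAAAAAAf///gAAAAAAAAAAA////AAAAAAAAAAAA///+AAAAAAAAAAAB///+AAAAAAAAAAAB///8AAAAAAAAAAAB///4AAAAAAAAAAAB///4AAAAAAAAAAAB///4AAAAAAAAAAAA///4AAAAAAAAAAAAf/B4AAAAAAAAAAAAP+AAAAAAAAAAAAAAA+AAAAAAAAAAAAAAAMAAAAAAAAAAAAAAAAAAAAAAAAAAAAAAAAAAAAAAAAAAAAAAAAAAAAAAAAAAAAAAAAAAAAAAAAAAAAAAAAAAAAAAAAAAAAAAAAAAAAAAAAAAAAAAAAAAAAAAAAAAAAAAAAAAAAAAAAAAAAAAAAAAAAAAAAAAAAAAAAAAAAAAAAAAAAAAAAAAAAAAAAAAAAAAAAAAAAAAAAAAAAAAAAAAAAAAAAAAAAAAAAAAAAAAAAAAAAAAAAAAAAAAAAAAAAAAAAAAAAAAAAAAAAAAAAAAAAAAAAAAAAAAAAAAAAAAAAAAAAAAAAAAAAAAAAAAAAAAAAAAAAAAAAAAAAAAAAAAAAAAAAAAAAAAAAAAAAAAAAAAAAAAAAAAAAAAAAAAAAAAAAAAAAAAAAAAAAAAAAAAAAAAAAAAAAAAAAAAAAAAAAAAAAAAAAAAAAAAAAAAAAAAAAAAAAAAAAAAAAAAAAAAAAAAAAAAAAAAAAAAAAAAAAAAAAAAAAAAAAAAAAAAAAAAAAAAAAAAAAAAAAAAAAAAAAAAAAAAAAAAAAAAAAAAAAAAAAAAAAAAAAAAAAAAAAAAAAAAAAAAAAAAAAAAAAAAAAAAAAAAAAAAAAAAAAAAAAAAAAAAAAAAAAAAAAAAAAAAAAAAAAAAAAAAAAAAAAAAAAAAAAAAAAAAAAAAAAAAAAAAAAAAAAAAAAAAAAAAAAAAAAAAAAAAAAAAAAAAAAAAAAAAAAAAAAAAAAAAAAAAAAAAAAAAAAAAAAAAAAAAAAAAAAAAAAAAAAAAAAAAAAAAAAAAAAAAAAAAAAAAAAAAAAAAAAAAAAAAAAAAAAAAAAAAAAAAAAAAAAAAAAAAAAAAAAAAAAAAAAAAAAAAAAAAAAAAAAAAAAAAAAAAAAAAAAAAAAAAAAAAAAAAAAAAAAAAAAAAAAAAAAAAAAAAAAAAAAAAAAAAAAAAAAAAAAAAAAAAAAAAAAAAAAAAAAAAAAAAAAAAAAAAAAAAAAAAAAAAAAAAAAAAAAAAAAAAAAAAAAAAAAAAAAAAAAAAAAAAAAAAAAAAAAAAAAAAAAAAAAAAAAAAAAAAAAAAAAAAAAAAAAAAAAAAAAAAAAAAAAAAAAAAAAAAAAAAAAAAAAAAAAAAAAAAAAAAAAAAAAAAAAAAAAAAAAAAAAAAAAAAAAAAAAAAAAAAAAAAA="/>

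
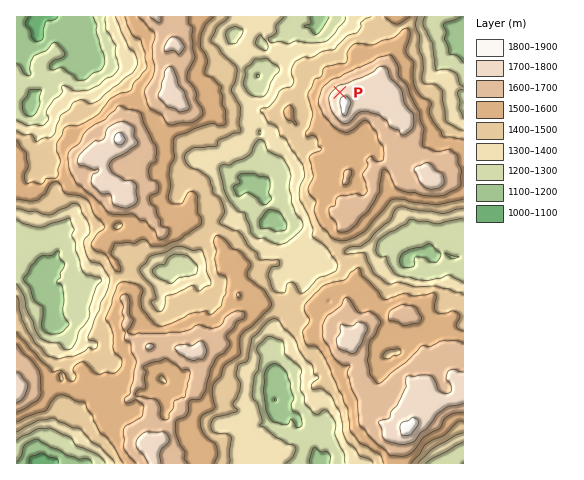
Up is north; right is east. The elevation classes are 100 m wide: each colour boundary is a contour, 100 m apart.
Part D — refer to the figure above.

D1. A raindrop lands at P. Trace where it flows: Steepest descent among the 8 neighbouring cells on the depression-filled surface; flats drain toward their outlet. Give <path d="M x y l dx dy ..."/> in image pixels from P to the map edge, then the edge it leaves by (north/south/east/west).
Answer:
<path d="M340 92l-22-21 0-3-7-7 0-21 3-4 1-3 0-9 5-5 0-2"/>
exit: north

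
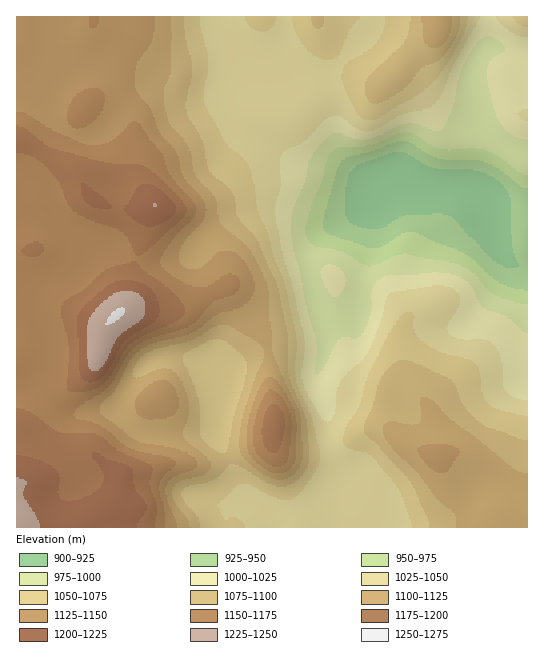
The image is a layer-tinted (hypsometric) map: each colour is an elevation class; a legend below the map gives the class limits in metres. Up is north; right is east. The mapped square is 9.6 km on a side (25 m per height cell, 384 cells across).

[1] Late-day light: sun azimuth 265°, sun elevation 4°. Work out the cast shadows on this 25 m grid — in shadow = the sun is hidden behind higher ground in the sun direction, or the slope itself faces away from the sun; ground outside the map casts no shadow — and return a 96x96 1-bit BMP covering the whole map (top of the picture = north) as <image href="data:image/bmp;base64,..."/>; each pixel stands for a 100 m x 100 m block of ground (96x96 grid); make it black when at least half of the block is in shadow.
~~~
<image width="96" height="96" href="data:image/bmp;base64,Qk2+BAAAAAAAAD4AAAAoAAAAYAAAAGAAAAABAAEAAAAAAIAEAAATCwAAEwsAAAIAAAAAAAAA////AAAAAAAAAAD//gAAAAAAAAAAAAD//+AAAAAAAAAAAAD///gAAAAAAAAAAAD///wAAAAAAAAAAAD///wAAAAAAAAAAAD///4AAAAAAAAAAAH///wAAAAAAAAAAAH///gAAAAAAAAAAAP///APgAAAAAAAAAP//+Af8AAAAAAAAAP//4A//AAAAAAAAAMAP4A//gAAAAAAAAcAf4A//4AAAAAAAA8A/wA//4AAAAAAAH+B/wB//8AAAAAAAP/A/AB//4AAAAAAAP/A+AB//4AAAAAAAP+A+AB//4AAAAAAAf4A+AB//4AAAAAAAfgB+AB//4AAAAAAAeAB/AB//8AAAAAAAcAD/gB//8AAAAAAAcAD/gB//8AAAAAAAcAH/wB//8AAAAAAAeAH/wB//8AAAAAAAfgH/wD//4AAAAAAAf4H/wD//4AAAAAAAf+H/gD//wAAAAAAAf/n/AD//gAAAAAAAP//+AD//AAAAAAAAP///AB//AAAAAAAAP///gB/+AAAAAAAAP///wB/+AAAAAAAAH///wB//AAAAAAAAH///wB//AAAAAAAAH///gB//gAAAAAAAD///gB//gAAAAAAAAf4fgB//gAAAAAAAAHwfgB//wAAAAAAAAH8fgD//gAAAAAAAAH+PgD//gAAAAAAAAP/AAD//gAAAAAAAAH/gAH//gAADwAAAAH/gB///gAAD+AAAAH/gD///gAAH/gAAAD/gD///gAAD/wAAAB/AD///wAAD/4AAAAkAD///4AAD/wAAABgAD///8AAD/gAAAB8AD///+AAB/AAAAA/AD///+AAB8AAAAA/gD////AAA4AAAAA/wD////AAAAAAAAAf4D////AAAAAAAAAf8D////AAAAAAAAAf+A///+AAAAAAAAAP/4f//+AAAAAAAAAH/////+AAAAAAAAAH/////8AAAAAAAAAP/////+AAAAAAAAAP//////gAAAAAAAAf//////wAAAAAAAAf//////4AAAAAAAA///////8AAAAAAAA///////8AAAAAAAA///////4AAAAAAAA///////wAAAAAAAA///4A/+AAAAAAAAAf/+AA/8AAAAAAAAAf/+AA/AAAAAAAAAAf/8AA8AAAAAAAAAA//8AA4AAAAAAAAAB//4AA4AwAAAAAAAB//4AAQA4AAAAQAAD//wAAAA8AAAAAAAD//gAAAA8AAAAAAAD//gAAAAcAAAAAAAD//AAAAAIAAAAAAAD//AAAAAAAAAAAAAD/+AAAAAAA4AAAAABh8AAAAAAB8AAAAAAB+AAAAAAB+AAAAAAB+AAAAAAB/AAAAAAB/AAAAAAB/AAAAAAB/AAAAAAB/gAAAAAB/AAAAAAB/gAAAAAA/AAAAAAB/wAAAAAA/AAAAAAB/4AAAAAB+AAAAAAB/8AAAAAH+AAAAAAA/+AAAAAP+AAAAAAA//AAAAAf+AAAAAAA//gAAAAf/AAAAAAA//gAAAAf/AAAAAAA//AAAAA//AAAAAAA//AAAAA//AAAAAAA//A="/>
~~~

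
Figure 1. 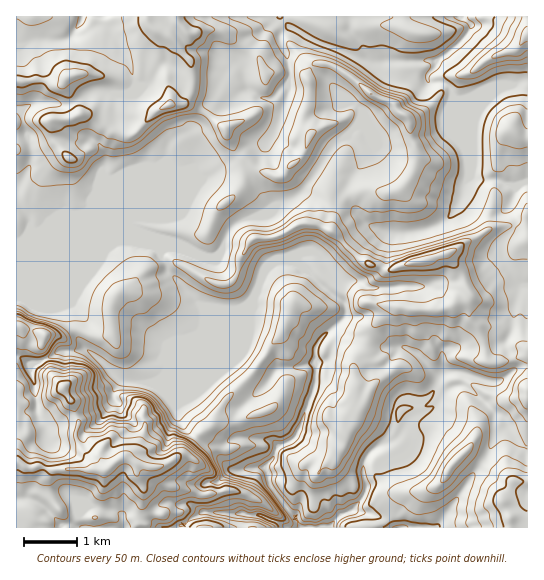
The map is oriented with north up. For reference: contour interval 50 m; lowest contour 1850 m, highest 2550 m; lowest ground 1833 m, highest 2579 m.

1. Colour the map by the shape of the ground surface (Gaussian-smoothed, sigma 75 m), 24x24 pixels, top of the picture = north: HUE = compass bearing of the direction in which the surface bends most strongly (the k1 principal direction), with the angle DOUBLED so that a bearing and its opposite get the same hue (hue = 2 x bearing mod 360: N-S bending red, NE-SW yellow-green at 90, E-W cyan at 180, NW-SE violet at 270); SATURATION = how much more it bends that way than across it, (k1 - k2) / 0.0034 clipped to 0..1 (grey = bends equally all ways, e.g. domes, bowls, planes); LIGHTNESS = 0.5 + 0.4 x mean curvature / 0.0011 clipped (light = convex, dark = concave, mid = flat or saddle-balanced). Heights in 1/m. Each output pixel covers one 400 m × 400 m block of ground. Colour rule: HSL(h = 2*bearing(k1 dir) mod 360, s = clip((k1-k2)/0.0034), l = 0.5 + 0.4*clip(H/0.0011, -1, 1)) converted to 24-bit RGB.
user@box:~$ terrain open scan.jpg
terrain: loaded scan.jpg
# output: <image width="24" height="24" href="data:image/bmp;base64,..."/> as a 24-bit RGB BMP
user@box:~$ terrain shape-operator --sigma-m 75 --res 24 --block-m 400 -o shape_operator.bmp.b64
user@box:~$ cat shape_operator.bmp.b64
<image width="24" height="24" href="data:image/bmp;base64,Qk32BgAAAAAAADYAAAAoAAAAGAAAABgAAAABABgAAAAAAMAGAAATCwAAEwsAAAAAAAAAAAAAjJecnU9xR6+FtI9SjkN9tW10h1vOHtQeEXkAmXAAUD4AsFkA4gT/lwgtG6s0ALNT61+rwGPAk5g/WoJCRWt2m299hp9nf6RzcGRIkL5UVCstckE1cKFKsGpJb7BBxbYxTYv01tH6zd7+zfT+RAAzbr1CpnxMdpDAFJyuoZG4m4vE2qC7IWZTXoSSzbexi21qgJbImJLurZfylKfgvoPQbs28yYbcZ6BBuOMzAJo0KyYIMwAPuGygkIvG2bHEX8NlGzR9XIxZSnVfvmO86bK+HVtNa6ZrkKrHespHUzwnbkEmtpR6cYbJqrbWMMXL6NP4la3yegxloI7LWLTLD56EvHXBt36K2K+gGUpIkX5vZ3lzPGtm4qq2hG7VQYtpf2RNrZJ2Uj5kpM5rEJVh3aHduzNVltJfEE041BxZrm6PmU4+jEo5P7c3CS42uK5z0aigZWSpQ4F/dnuBWoJ+Um5V37meRE97lkxKpJBUcjBdtuSOR7Z6Cikk5sCH5MGwJhEsR4Bf05agTnmkwKDTzK+zBCE028y9pnyGxqqZOVFnd4KBanp6ZGh/psOCgTV2u4VyHje3tYLW4PXWSq2DFkB4essMahIafnN6WndmRKBl1JOvOGhOy5qaJ0eWM4ZQvpeDxZKZhEiKXnZJUYl5Xpl3n3JIKIJ+3rLRNgQTRP9SyX2m72W9PwwfXJRVcoKCf39/f39/XnpnOoth3IeTWYQypoQ0Kz1dxsSQhYxoqXvEnq/UgTt8lDdU0zFqeN3XFKkedk28pPReD20AUw4pq9G0dJSlZ2t7fH57f39/f39/W3Z1yFNzw5iTXZaYNWOCk61sq4hrcG4+Yjcqi6dZTY50jKljZYRafH+oxOT07oPRsCOmclmfwcGQc1NfY3VgcYF1eYKAf39/fH1/O1Nn2balo3eEN2tSL21evXVmoGmAbJpmfWhYYI1wfLd8ao2NXX5zZzQWa1pDa3VgZ2OIwp+Wj3ieg5mhbIuVeVVcdWI5UYNFPVBvzsiup67JlYPMMBqXud/ppq3Yn5rVmYfLtozDlb+pYnGeaW58f39/f39/fX9/U315p6iHsoyif5Z3aTVZYIDSucDs1pmPNGJtXq9YoWVSe0ZabnAwUjoLe3IURUkXQlMjeqBPcbJnflx0emt1f39/f39/f39/dH57YYNlgZh7q2CZZaTHnKBFLCxO8b2pHTkoVm43fnlgbDxRZzfI0vn5bYPx39D74tH6pufGQmNfcGB2iXV2eIJ3f4B/f39/f39/dYB0fnxmgW9qjWR8qXKdQJGHc6/f5c7976f9LEwdPsq5pO7GbGNGQkUoKj8UPmMj4nmY8I3lTnaUfpSijHJ7d4B1fn95foB+f39/foCBe4WEcIN+bGSGwoWAJmUnR1EkLYY859H6gL7ajUpUczpGeGZWjpZhO45BL18xZm9AyW5bu2aYinSEgnp2foVyb4F8f39/f39/f39/f39/XH1+uISfuoeue1t0VXA8S3I7mYVnmF6ZhYCsppjAmrine5eATGhyW215vK2TQ55sX4JslVpusKVDO3ZTfX5td350f39+gH99c3Z7XWxdqY92a2q93qfROoFnbJNqa4p5bYZ3dGt9voyKmYN6UHyHSk9wsI9VcXtbVFSjkVqi2O/kpFDHgFtEWYI7Wnhhg312dW52hFNRaLtnT1Zno19m2oyQNWdkmIJ9cXt6YV1swsJ8lcPHjEqlSENvupF8h3ZqaytttM2FjoJFczU7iJ+95r3eM3hKTG9LaVBwpL3dt2iaSXVcSF5/z7irk2bJTol0f3R8Xj5Vy+qfNVpfdFVnSFB2xJ6zjrPDKomRsdZZ3lS5h3/HbnKEY2+L87Lqen3hLsClRaBcvludxozPNExsyL6HU4FQoVWOYCo2nevYvvHrtS+4bXV8Ynh9Uap/wHmmZHrATEC9pMpnR1sya4NZZXxrTHBPt4Rlv3FrYmmAZn5ds31HJkpVz8WCa1B4iTSHzP/2HpHQcSUoiklVk0VIX3Y9SnNGdXlGpFyUVm6cv7bdpY3bfmyojGiJZIVviWxetceFVFl0cmB7m7yVMy6ww9imgYvmo/fnURgZclVLkIlfMXFzjIbK99TzmjlPWWczbHxlYoZZfoBSi2dhfWp2iGdziW9lgKx1q5RLSERiZamPksCTODSFWcVBXTgWd0IpfmhkeF9ln3Vth6tpE1QwVId32Zfi57DrkHqUd5ONVJJwdZCyk2yzi2WWlLeceLh2aFvFSJnPoa9Hg3hIeURZkk5piqmncmuSh32cd4SoesCnaMuUiz3eKh59TnBOwrd1"/>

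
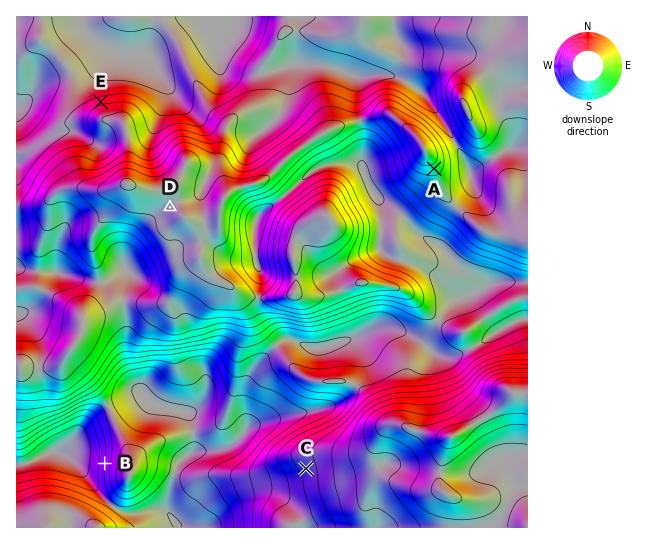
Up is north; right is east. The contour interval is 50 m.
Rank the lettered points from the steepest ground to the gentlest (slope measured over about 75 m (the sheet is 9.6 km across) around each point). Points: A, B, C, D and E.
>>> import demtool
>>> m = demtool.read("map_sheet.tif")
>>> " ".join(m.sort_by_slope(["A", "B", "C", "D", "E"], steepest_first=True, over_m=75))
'B E A C D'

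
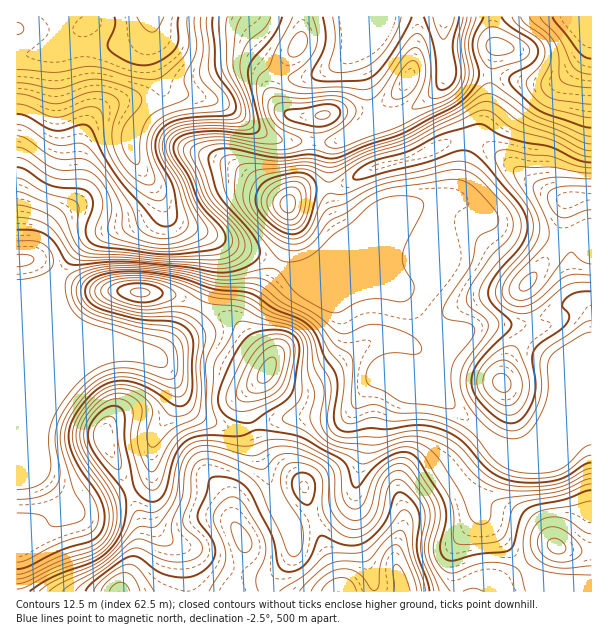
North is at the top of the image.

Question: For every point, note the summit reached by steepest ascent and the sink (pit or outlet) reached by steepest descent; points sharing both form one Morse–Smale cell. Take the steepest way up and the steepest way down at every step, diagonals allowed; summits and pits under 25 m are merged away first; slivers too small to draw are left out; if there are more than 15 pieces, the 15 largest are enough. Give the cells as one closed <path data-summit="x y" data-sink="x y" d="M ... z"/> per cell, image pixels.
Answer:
<path data-summit="339 591" data-sink="152 17" d="M302 16l-286 1 0 523 8 0 17-10 19-18 0-8-4-6-19-24 1-2 33 38 12 0 61-26 6-5 2-10 0 50 5 11 11 11 14 10 6 41 403 0 0-10-33 0-18-4-10-4-49-59-5-9 2-17 24-34-10-13-48-44-4-8-2-24-15 6-22-5-23 9-12 13-11 18-8 8-5 1-45 0-28 5-21 7-18 0-18-6-23-13-20-38-10-11-72-28-13-7-10-10-4-9-5-25 17-24 17-17 7-5 39-11 14-6 7-6 2-8-1-12-5-9-13-16-7-17 0-13 4-14 24-28 0-12-9-24 0-39 5 12 14 10 25 6 44-2 10 4 17 16 12 7 23-34z"/><path data-summit="569 200" data-sink="152 17" d="M402 114l-15 6-16 2-39 22-2 9 0 42 4 18 10 23-9 6-12 14-13 8 29 1 62 25 21 30 15 12 28 0 18-7 47-1 40-20 12 0 7 5 2 17 1-129-16 1-9 2-7-1-30-18-26-23-30-19-22 1-26 12-5-5z"/><path data-summit="267 371" data-sink="152 17" d="M203 232l-3 1 6 4 6 14 0 22-6 21-7 17-11 15-32 31 13 14 18 36 13 9 30 12 18 0 21-7 28-5 45 0 5-1 8-8 11-18 12-13 23-9 22 5 17-9 4-6 0-10-6-14-16-13-21-30-62-25-33 0-10 5-9 0-23-12-30-11z"/><path data-summit="288 204" data-sink="152 17" d="M159 78l1 17-24 28-4 14 0 13 7 17 15 18 12 27 7 8 45 18 16 9 30 11 23 12 9 0 16-6 32-28-10-23-4-18 0-42 3-11-54-2-9-2-13-8-30-24-12-6-47-9z"/><path data-summit="501 383" data-sink="152 17" d="M582 304l-16 2-36 18-47 1-18 7-27 0 6 15 0 10-5 8 1 25 4 8 47 44 13 6 15 0 14-6 33 0 18-8 7 0 1-107-3-18z"/><path data-summit="140 293" data-sink="152 17" d="M158 192l0 12-2 8-7 6-14 6-42 12-21 21-17 24 5 25 4 9 10 10 13 7 65 24 7-1 34-35 13-26 6-21 0-22-6-14-6-5-27-12-5-5z"/><path data-summit="119 591" data-sink="152 17" d="M152 469l-1 7-7 8-61 26-12 0-27-30-1 2 17 22 0 8-19 18-25 12 0 49 170 1 1-14-5-27-14-10-11-11-5-11z"/><path data-summit="557 546" data-sink="152 17" d="M591 434l-7 0-18 8-33 0-14 6-25-2 8 10-22 30-4 8 0 12 5 9 39 48 10 11 6 3 22 5 34-1z"/><path data-summit="569 200" data-sink="590 17" d="M591 30l-2 15-6 14-11 13-18 12-21 0-41-8-2 2-3 35-6 16 0 11 10 10 39 31 34 19 12-2 14 0 2-3z"/><path data-summit="339 591" data-sink="444 17" d="M491 16l-123 0-1 11-11 24 0 5 8 18 8 33 15-5 12-11-1 11 6 12 24-16 16-15 3-10 44 3 2-19 5-10-5-8z"/><path data-summit="323 116" data-sink="152 17" d="M153 26l-2 28 7 23 10 14 47 9 12 6 30 24 13 8 9 2 56 2 41-22-4-12-13 2-17 0-25 6-17 0-13-2-10-10-5-12 5-18-28-24-10-4-44 2-16-4-18-7z"/><path data-summit="339 591" data-sink="590 17" d="M591 16l-99 0 1 23 5 8-5 10-1 18 41 9 21 0 6-4 17-14 11-16 4-21z"/><path data-summit="569 200" data-sink="444 17" d="M459 73l-12 0-3 10-16 15-25 16 18 33 5 5 32-13 16 0 8 5 2-1-3-3 0-11 6-16 5-36z"/><path data-summit="323 116" data-sink="444 17" d="M366 16l-14 35-16 15-18 8-18 5-23-5-5 18 5 12 5 6 9 5 26 1 25-6 27-1 3-2-8-33-8-18 0-5 11-24z"/><path data-summit="339 591" data-sink="444 17" d="M365 16l-62 0-2 23-5 9-16 20-2 6 18 5 13-1 32-16 11-11z"/>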